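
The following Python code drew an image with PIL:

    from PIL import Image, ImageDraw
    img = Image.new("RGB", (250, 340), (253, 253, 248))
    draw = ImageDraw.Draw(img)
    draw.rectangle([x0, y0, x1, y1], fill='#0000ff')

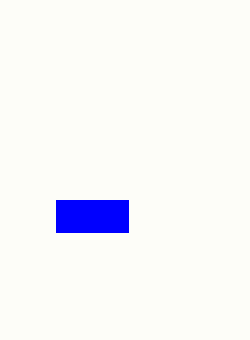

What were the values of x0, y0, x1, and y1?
x0 = 56, y0 = 200, x1 = 128, y1 = 232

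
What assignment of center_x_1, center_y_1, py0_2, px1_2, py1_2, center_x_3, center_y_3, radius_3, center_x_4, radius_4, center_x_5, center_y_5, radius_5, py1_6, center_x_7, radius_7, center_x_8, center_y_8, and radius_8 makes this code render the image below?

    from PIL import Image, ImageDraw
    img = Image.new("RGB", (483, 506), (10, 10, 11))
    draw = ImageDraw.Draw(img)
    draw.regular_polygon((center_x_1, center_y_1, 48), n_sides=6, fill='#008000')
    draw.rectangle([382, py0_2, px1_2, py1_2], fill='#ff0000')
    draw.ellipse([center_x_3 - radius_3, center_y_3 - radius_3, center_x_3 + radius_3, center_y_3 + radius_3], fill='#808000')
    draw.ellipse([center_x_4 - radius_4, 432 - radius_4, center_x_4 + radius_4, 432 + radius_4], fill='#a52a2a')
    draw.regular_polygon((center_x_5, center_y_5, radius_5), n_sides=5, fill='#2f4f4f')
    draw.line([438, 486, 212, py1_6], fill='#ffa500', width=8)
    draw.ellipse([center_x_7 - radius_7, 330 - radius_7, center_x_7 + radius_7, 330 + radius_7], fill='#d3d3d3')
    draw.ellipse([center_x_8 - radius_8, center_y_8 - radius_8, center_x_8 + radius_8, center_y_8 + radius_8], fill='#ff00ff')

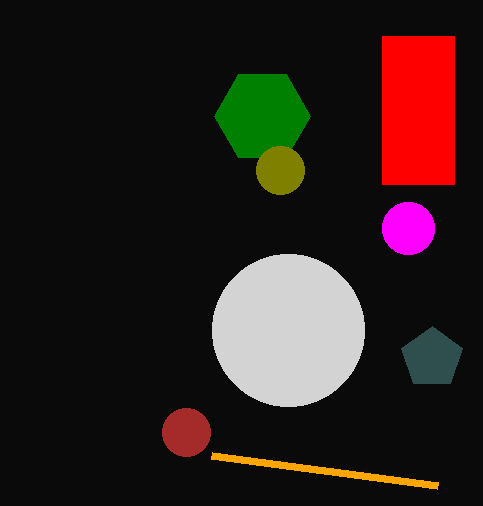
center_x_1 = 262, center_y_1 = 116, py0_2 = 36, px1_2 = 454, py1_2 = 184, center_x_3 = 280, center_y_3 = 170, radius_3 = 24, center_x_4 = 186, radius_4 = 24, center_x_5 = 432, center_y_5 = 358, radius_5 = 32, py1_6 = 456, center_x_7 = 288, radius_7 = 76, center_x_8 = 408, center_y_8 = 228, radius_8 = 26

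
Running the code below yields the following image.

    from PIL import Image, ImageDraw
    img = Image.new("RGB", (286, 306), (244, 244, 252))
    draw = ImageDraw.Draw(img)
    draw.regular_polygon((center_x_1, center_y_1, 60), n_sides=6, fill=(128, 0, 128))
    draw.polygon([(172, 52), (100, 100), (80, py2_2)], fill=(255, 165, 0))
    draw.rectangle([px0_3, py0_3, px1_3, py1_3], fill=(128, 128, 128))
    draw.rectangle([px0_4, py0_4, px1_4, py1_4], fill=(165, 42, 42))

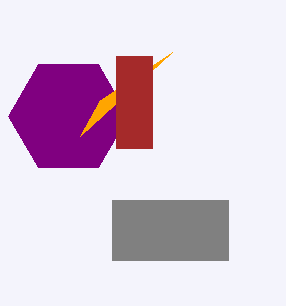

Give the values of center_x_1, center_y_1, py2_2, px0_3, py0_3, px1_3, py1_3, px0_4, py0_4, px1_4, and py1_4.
center_x_1 = 68; center_y_1 = 116; py2_2 = 136; px0_3 = 112; py0_3 = 200; px1_3 = 228; py1_3 = 260; px0_4 = 116; py0_4 = 56; px1_4 = 152; py1_4 = 148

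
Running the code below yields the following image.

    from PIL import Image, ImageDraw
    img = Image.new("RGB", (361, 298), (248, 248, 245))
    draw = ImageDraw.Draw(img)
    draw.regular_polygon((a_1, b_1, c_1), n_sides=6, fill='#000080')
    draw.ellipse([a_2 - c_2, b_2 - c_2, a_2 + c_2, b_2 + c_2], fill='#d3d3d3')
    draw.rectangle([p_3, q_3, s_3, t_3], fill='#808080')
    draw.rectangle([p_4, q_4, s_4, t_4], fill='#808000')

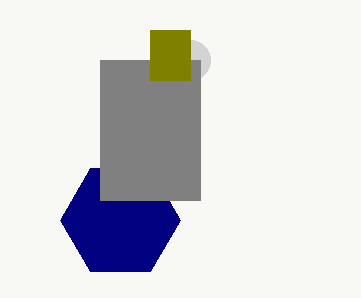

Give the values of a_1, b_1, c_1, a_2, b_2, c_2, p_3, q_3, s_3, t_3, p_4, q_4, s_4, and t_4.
a_1 = 120; b_1 = 220; c_1 = 60; a_2 = 190; b_2 = 60; c_2 = 20; p_3 = 100; q_3 = 60; s_3 = 200; t_3 = 200; p_4 = 150; q_4 = 30; s_4 = 190; t_4 = 80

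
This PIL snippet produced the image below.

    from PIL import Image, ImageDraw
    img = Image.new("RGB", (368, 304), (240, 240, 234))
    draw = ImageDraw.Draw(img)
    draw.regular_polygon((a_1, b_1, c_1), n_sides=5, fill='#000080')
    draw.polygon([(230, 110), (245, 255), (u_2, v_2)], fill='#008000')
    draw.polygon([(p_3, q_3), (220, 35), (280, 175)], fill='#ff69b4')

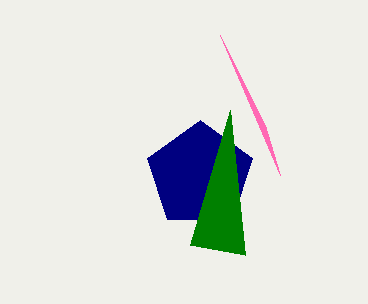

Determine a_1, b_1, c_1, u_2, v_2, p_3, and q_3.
a_1 = 200
b_1 = 175
c_1 = 55
u_2 = 190
v_2 = 245
p_3 = 265
q_3 = 125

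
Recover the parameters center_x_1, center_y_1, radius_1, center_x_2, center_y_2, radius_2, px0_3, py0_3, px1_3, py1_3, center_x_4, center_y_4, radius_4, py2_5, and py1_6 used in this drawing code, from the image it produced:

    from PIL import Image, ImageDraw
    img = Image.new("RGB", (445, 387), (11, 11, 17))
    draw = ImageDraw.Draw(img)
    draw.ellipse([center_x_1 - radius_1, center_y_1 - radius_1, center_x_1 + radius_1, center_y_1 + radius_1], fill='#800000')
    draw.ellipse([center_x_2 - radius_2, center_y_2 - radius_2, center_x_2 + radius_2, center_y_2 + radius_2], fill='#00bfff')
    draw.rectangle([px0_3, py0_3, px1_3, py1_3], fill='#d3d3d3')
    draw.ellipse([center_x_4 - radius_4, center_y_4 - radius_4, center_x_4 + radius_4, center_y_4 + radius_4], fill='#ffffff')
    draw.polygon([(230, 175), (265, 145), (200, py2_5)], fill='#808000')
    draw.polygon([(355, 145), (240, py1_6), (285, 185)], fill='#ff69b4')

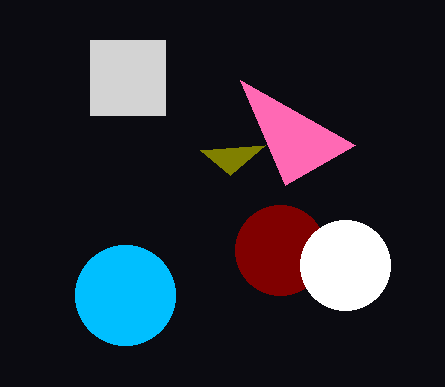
center_x_1 = 280; center_y_1 = 250; radius_1 = 45; center_x_2 = 125; center_y_2 = 295; radius_2 = 50; px0_3 = 90; py0_3 = 40; px1_3 = 165; py1_3 = 115; center_x_4 = 345; center_y_4 = 265; radius_4 = 45; py2_5 = 150; py1_6 = 80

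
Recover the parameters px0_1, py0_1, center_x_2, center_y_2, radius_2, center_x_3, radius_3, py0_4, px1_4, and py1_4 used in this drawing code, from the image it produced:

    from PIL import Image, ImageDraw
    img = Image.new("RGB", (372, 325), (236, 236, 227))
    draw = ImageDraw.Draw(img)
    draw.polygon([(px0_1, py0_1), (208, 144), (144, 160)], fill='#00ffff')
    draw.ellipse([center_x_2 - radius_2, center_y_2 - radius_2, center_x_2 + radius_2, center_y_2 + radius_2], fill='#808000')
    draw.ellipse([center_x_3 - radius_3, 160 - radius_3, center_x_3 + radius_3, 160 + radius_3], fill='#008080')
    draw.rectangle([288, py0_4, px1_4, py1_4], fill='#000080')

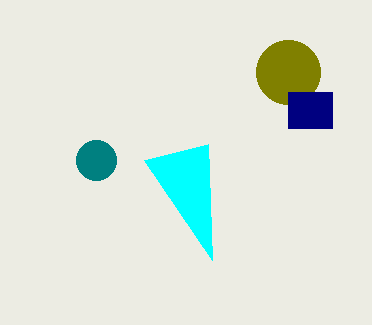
px0_1 = 212, py0_1 = 260, center_x_2 = 288, center_y_2 = 72, radius_2 = 32, center_x_3 = 96, radius_3 = 20, py0_4 = 92, px1_4 = 332, py1_4 = 128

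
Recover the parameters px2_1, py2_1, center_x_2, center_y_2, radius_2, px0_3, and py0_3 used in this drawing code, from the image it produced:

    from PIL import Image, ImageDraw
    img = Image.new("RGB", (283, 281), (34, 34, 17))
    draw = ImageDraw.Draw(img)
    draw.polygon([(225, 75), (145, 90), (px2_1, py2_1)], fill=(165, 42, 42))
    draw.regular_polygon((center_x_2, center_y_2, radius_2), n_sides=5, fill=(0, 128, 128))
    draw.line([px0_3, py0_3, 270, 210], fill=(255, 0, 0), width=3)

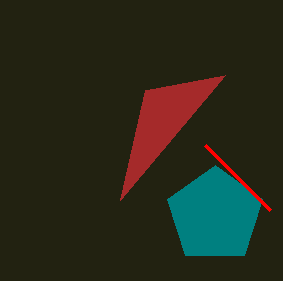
px2_1 = 120
py2_1 = 200
center_x_2 = 215
center_y_2 = 215
radius_2 = 50
px0_3 = 205
py0_3 = 145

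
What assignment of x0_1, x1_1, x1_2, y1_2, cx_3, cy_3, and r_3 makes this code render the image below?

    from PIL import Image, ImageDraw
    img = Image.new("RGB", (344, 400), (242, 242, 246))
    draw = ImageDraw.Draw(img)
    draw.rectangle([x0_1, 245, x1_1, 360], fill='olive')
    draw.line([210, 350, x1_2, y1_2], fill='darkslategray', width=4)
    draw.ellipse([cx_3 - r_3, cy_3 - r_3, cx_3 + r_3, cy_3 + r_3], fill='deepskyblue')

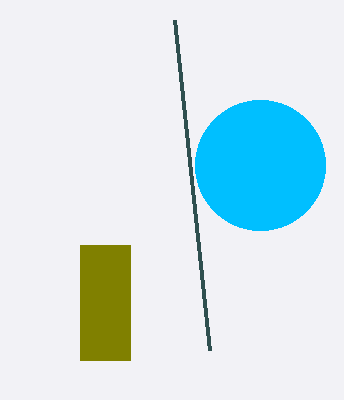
x0_1 = 80
x1_1 = 130
x1_2 = 175
y1_2 = 20
cx_3 = 260
cy_3 = 165
r_3 = 65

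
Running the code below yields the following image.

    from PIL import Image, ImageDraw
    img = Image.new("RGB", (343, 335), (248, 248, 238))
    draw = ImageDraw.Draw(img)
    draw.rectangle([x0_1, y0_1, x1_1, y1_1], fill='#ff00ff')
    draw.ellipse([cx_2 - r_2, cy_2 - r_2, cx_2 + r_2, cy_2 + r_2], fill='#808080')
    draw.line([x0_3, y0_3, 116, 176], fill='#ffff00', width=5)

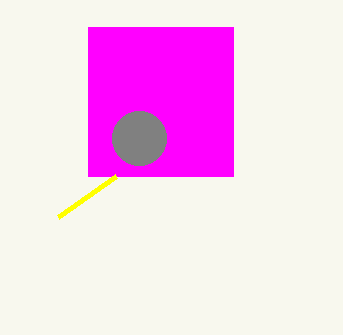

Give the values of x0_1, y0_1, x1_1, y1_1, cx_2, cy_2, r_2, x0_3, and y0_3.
x0_1 = 88
y0_1 = 27
x1_1 = 233
y1_1 = 176
cx_2 = 139
cy_2 = 138
r_2 = 27
x0_3 = 58
y0_3 = 217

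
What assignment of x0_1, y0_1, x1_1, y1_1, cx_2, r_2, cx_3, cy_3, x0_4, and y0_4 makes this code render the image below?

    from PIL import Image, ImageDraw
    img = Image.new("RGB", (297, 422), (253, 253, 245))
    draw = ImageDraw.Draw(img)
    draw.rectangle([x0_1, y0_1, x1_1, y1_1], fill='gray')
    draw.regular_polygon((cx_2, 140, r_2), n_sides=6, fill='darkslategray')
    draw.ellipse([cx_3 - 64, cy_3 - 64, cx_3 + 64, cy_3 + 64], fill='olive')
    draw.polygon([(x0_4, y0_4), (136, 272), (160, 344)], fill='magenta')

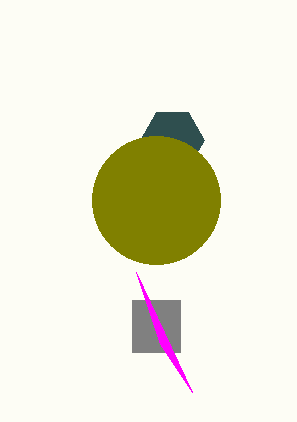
x0_1 = 132
y0_1 = 300
x1_1 = 180
y1_1 = 352
cx_2 = 172
r_2 = 32
cx_3 = 156
cy_3 = 200
x0_4 = 192
y0_4 = 392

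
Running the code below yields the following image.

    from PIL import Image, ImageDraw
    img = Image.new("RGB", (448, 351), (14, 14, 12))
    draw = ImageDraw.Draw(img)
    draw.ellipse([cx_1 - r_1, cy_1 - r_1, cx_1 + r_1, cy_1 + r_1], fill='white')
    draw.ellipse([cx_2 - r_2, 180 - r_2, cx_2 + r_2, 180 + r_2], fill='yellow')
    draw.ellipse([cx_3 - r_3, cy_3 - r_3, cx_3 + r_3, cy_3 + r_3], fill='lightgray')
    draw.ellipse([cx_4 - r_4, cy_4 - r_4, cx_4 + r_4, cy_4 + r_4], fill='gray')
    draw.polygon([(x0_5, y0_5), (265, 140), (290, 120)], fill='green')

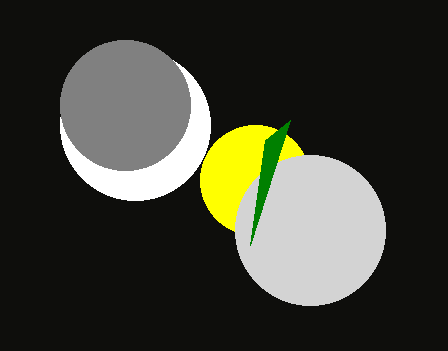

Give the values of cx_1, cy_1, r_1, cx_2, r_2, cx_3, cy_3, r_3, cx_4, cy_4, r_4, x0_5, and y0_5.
cx_1 = 135
cy_1 = 125
r_1 = 75
cx_2 = 255
r_2 = 55
cx_3 = 310
cy_3 = 230
r_3 = 75
cx_4 = 125
cy_4 = 105
r_4 = 65
x0_5 = 250
y0_5 = 245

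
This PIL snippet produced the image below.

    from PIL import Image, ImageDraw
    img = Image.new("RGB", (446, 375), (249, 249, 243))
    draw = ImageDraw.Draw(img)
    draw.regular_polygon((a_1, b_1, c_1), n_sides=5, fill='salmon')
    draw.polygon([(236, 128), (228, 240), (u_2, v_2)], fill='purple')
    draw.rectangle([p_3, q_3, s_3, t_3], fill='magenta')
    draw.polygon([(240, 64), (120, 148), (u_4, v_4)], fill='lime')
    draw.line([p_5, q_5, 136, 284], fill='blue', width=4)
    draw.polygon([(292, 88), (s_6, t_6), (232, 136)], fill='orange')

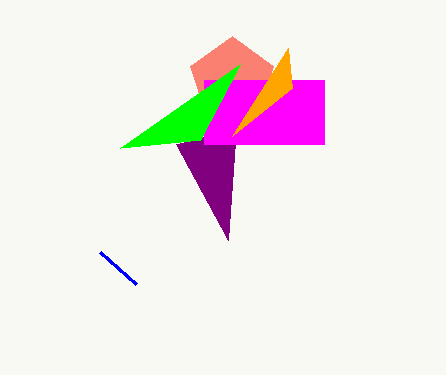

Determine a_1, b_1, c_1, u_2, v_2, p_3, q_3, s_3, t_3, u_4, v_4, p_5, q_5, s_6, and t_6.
a_1 = 232, b_1 = 80, c_1 = 44, u_2 = 176, v_2 = 144, p_3 = 204, q_3 = 80, s_3 = 324, t_3 = 144, u_4 = 200, v_4 = 140, p_5 = 100, q_5 = 252, s_6 = 288, t_6 = 48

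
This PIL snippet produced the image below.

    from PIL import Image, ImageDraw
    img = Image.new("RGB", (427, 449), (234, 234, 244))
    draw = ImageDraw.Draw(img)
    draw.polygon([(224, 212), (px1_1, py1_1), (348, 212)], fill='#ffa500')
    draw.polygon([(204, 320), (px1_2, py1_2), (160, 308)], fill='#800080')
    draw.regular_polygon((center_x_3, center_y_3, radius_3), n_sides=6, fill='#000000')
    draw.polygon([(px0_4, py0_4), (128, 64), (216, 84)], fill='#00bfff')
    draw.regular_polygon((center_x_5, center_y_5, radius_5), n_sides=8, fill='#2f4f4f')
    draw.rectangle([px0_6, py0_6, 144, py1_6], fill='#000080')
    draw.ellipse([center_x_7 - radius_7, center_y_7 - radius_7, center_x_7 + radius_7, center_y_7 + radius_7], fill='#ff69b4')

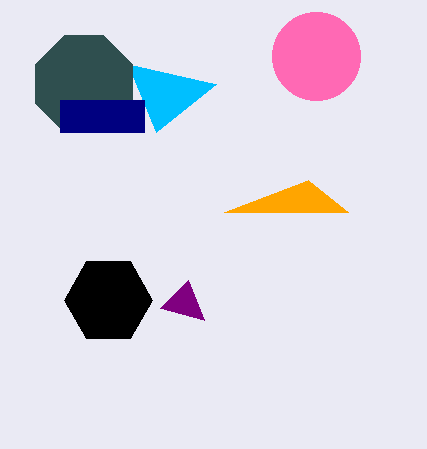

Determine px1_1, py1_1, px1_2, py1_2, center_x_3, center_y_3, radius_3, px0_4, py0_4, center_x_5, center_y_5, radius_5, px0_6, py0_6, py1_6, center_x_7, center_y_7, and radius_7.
px1_1 = 308; py1_1 = 180; px1_2 = 188; py1_2 = 280; center_x_3 = 108; center_y_3 = 300; radius_3 = 44; px0_4 = 156; py0_4 = 132; center_x_5 = 84; center_y_5 = 84; radius_5 = 52; px0_6 = 60; py0_6 = 100; py1_6 = 132; center_x_7 = 316; center_y_7 = 56; radius_7 = 44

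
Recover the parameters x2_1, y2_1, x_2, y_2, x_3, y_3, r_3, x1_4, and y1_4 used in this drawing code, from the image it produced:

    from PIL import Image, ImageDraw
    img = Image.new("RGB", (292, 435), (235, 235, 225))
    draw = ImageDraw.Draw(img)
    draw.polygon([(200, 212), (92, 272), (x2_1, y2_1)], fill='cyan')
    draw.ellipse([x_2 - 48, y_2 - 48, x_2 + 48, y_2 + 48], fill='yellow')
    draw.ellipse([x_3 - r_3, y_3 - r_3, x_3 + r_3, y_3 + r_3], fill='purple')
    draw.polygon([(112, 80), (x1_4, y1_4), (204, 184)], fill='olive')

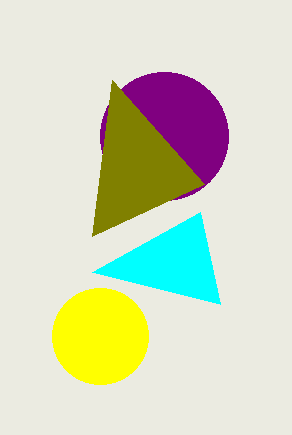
x2_1 = 220
y2_1 = 304
x_2 = 100
y_2 = 336
x_3 = 164
y_3 = 136
r_3 = 64
x1_4 = 92
y1_4 = 236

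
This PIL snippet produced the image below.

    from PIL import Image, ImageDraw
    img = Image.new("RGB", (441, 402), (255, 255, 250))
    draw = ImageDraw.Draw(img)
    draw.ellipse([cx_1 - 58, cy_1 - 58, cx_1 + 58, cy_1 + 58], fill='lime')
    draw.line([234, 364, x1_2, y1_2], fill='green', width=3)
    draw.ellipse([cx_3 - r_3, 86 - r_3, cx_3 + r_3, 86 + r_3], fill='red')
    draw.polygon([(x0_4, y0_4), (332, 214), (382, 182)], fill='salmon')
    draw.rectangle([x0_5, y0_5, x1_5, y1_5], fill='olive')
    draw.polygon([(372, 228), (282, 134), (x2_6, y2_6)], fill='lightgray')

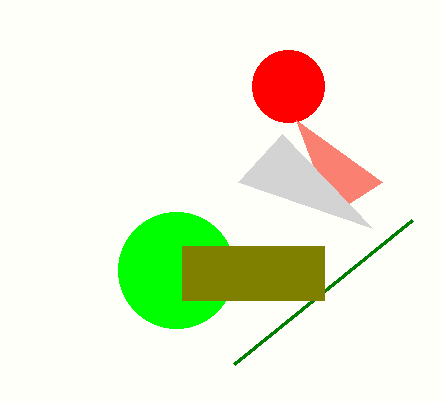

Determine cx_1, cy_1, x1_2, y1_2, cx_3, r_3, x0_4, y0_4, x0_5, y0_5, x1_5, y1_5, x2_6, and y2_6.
cx_1 = 176; cy_1 = 270; x1_2 = 412; y1_2 = 220; cx_3 = 288; r_3 = 36; x0_4 = 296; y0_4 = 120; x0_5 = 182; y0_5 = 246; x1_5 = 324; y1_5 = 300; x2_6 = 238; y2_6 = 182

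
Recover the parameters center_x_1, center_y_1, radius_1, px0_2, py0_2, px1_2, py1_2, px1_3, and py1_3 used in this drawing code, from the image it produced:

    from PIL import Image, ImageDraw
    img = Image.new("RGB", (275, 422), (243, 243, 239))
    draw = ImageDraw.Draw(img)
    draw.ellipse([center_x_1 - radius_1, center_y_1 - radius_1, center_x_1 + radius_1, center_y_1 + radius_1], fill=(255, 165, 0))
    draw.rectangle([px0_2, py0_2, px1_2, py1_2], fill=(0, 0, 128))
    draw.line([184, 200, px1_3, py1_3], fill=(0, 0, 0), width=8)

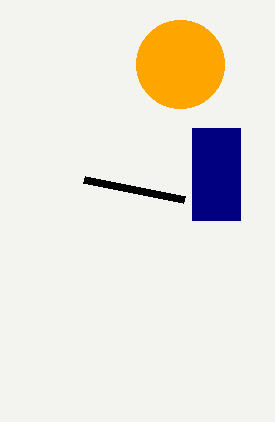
center_x_1 = 180; center_y_1 = 64; radius_1 = 44; px0_2 = 192; py0_2 = 128; px1_2 = 240; py1_2 = 220; px1_3 = 84; py1_3 = 180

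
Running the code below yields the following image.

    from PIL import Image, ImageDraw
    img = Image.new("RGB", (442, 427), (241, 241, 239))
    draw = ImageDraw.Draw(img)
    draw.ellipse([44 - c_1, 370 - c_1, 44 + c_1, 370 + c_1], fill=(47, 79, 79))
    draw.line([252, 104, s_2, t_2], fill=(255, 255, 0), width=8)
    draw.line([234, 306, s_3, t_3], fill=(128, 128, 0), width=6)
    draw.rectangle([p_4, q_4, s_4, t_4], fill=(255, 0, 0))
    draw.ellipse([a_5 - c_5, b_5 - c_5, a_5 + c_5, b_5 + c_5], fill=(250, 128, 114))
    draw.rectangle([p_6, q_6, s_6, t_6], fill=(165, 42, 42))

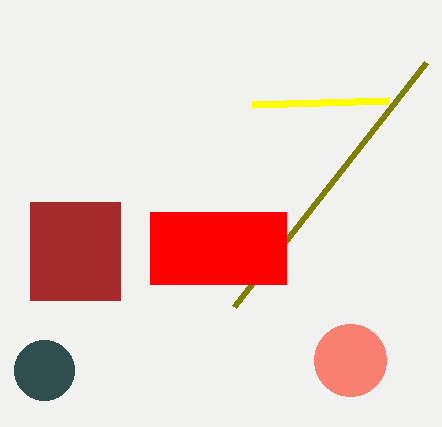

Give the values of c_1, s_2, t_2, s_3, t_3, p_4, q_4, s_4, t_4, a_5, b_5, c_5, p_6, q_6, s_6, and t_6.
c_1 = 30; s_2 = 388; t_2 = 100; s_3 = 426; t_3 = 62; p_4 = 150; q_4 = 212; s_4 = 286; t_4 = 284; a_5 = 350; b_5 = 360; c_5 = 36; p_6 = 30; q_6 = 202; s_6 = 120; t_6 = 300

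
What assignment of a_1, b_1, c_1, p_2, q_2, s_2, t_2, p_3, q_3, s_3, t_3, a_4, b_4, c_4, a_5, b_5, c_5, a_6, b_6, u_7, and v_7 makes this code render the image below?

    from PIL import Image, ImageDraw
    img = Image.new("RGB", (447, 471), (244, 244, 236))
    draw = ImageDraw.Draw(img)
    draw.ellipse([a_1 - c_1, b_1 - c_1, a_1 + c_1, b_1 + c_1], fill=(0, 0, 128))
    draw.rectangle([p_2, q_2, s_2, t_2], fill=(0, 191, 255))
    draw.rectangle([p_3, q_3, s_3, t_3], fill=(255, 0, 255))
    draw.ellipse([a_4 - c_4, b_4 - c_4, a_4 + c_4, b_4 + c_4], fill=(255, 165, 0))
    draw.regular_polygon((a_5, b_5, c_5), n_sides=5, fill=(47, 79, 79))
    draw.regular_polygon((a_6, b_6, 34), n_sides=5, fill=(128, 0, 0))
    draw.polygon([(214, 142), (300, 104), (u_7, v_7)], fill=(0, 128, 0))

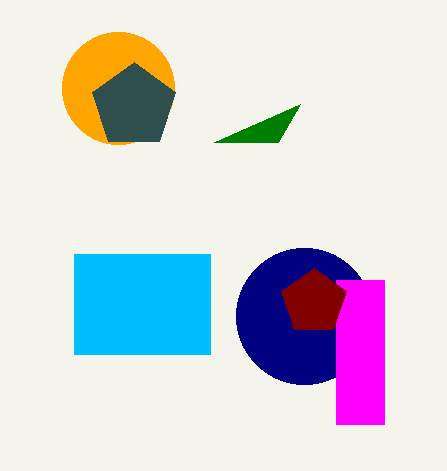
a_1 = 304
b_1 = 316
c_1 = 68
p_2 = 74
q_2 = 254
s_2 = 210
t_2 = 354
p_3 = 336
q_3 = 280
s_3 = 384
t_3 = 424
a_4 = 118
b_4 = 88
c_4 = 56
a_5 = 134
b_5 = 106
c_5 = 44
a_6 = 314
b_6 = 302
u_7 = 278
v_7 = 142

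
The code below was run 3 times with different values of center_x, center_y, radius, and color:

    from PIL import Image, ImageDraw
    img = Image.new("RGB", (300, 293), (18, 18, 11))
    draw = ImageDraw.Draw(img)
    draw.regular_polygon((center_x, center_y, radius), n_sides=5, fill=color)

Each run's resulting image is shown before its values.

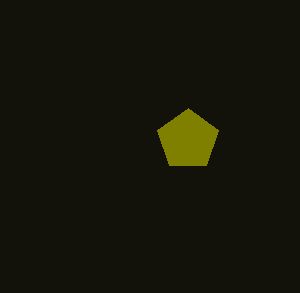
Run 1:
center_x = 188, center_y = 140, radius = 32, color = 'olive'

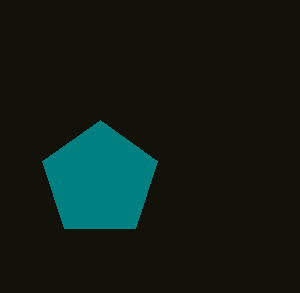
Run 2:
center_x = 100
center_y = 180
radius = 60
color = 'teal'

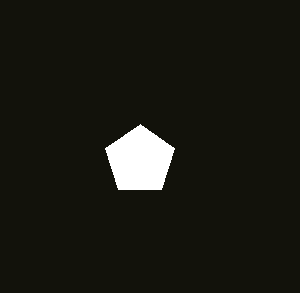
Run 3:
center_x = 140, center_y = 160, radius = 36, color = 'white'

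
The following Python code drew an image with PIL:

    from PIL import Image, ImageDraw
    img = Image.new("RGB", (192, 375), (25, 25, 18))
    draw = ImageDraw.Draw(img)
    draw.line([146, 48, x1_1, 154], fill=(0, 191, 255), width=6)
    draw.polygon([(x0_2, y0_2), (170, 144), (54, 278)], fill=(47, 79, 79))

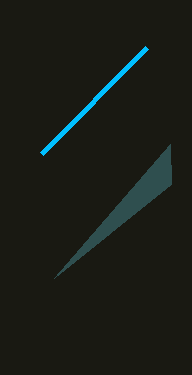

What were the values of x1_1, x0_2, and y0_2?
x1_1 = 41, x0_2 = 171, y0_2 = 184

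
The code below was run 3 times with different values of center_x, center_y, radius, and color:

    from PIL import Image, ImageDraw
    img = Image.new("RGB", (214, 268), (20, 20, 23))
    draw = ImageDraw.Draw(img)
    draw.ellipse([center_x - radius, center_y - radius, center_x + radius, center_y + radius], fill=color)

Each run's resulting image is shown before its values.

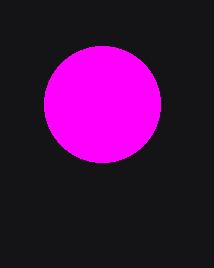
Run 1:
center_x = 102
center_y = 104
radius = 58
color = 'magenta'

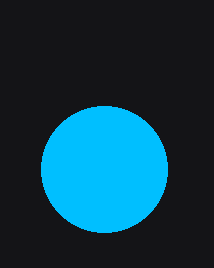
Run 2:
center_x = 104; center_y = 169; radius = 63; color = 'deepskyblue'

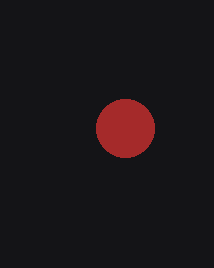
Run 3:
center_x = 125, center_y = 128, radius = 29, color = 'brown'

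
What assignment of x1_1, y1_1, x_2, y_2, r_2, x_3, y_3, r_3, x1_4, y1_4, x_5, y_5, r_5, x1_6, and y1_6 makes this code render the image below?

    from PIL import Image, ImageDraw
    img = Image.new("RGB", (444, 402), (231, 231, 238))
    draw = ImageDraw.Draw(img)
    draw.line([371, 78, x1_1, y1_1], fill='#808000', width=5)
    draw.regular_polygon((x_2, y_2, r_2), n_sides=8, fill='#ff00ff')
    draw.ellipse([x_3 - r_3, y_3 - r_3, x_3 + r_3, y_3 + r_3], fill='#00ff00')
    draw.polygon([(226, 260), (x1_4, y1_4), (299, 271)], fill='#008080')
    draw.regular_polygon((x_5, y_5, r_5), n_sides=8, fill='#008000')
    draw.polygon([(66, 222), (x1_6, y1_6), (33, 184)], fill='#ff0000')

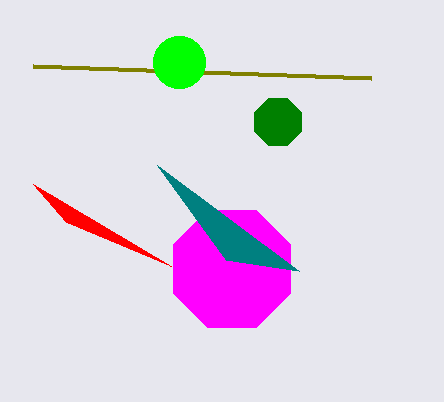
x1_1 = 33
y1_1 = 66
x_2 = 232
y_2 = 269
r_2 = 63
x_3 = 179
y_3 = 62
r_3 = 26
x1_4 = 157
y1_4 = 165
x_5 = 278
y_5 = 122
r_5 = 25
x1_6 = 171
y1_6 = 266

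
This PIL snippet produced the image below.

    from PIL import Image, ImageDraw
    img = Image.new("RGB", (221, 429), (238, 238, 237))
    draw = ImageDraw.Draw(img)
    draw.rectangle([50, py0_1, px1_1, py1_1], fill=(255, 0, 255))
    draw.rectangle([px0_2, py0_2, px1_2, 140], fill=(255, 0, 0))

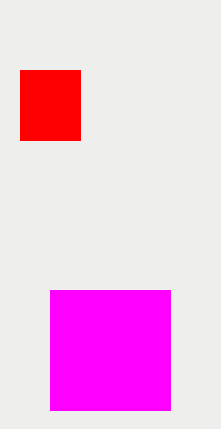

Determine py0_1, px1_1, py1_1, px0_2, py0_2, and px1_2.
py0_1 = 290; px1_1 = 170; py1_1 = 410; px0_2 = 20; py0_2 = 70; px1_2 = 80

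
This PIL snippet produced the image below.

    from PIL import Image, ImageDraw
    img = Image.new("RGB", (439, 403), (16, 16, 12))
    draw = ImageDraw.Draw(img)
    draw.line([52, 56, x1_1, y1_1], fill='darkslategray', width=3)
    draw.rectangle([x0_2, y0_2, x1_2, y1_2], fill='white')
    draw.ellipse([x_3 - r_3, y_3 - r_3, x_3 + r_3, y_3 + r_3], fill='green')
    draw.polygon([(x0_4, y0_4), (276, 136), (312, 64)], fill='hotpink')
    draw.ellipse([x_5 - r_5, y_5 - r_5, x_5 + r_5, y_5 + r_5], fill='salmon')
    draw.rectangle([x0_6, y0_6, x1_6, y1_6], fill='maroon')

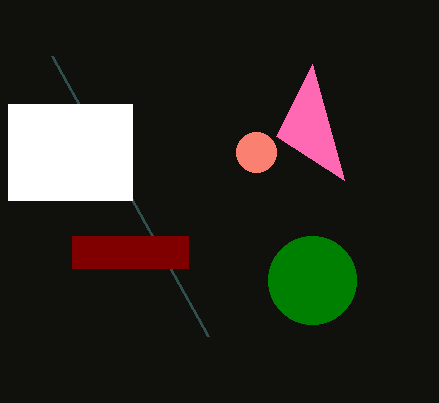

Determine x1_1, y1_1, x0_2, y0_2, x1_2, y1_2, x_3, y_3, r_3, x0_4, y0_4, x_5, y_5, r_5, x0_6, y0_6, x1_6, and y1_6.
x1_1 = 208; y1_1 = 336; x0_2 = 8; y0_2 = 104; x1_2 = 132; y1_2 = 200; x_3 = 312; y_3 = 280; r_3 = 44; x0_4 = 344; y0_4 = 180; x_5 = 256; y_5 = 152; r_5 = 20; x0_6 = 72; y0_6 = 236; x1_6 = 188; y1_6 = 268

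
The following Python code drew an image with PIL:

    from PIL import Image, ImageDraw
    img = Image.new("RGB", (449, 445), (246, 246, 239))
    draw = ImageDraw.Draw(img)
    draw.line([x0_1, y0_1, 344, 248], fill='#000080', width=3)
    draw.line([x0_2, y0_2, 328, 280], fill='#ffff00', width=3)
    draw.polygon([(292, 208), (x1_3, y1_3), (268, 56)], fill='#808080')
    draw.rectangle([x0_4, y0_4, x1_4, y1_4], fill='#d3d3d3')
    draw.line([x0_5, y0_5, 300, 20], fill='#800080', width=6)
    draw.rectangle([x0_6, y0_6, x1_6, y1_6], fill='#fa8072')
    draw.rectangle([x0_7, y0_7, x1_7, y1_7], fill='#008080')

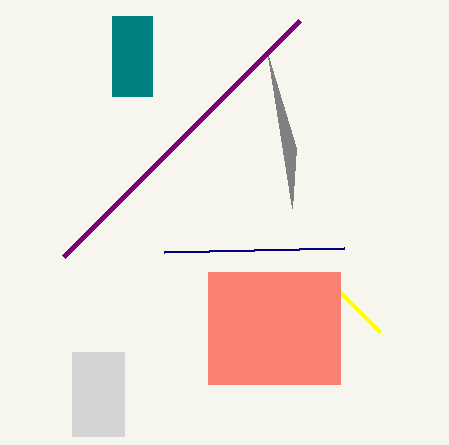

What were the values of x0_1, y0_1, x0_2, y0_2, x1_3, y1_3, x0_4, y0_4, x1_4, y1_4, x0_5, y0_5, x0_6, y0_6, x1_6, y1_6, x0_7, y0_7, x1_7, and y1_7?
x0_1 = 164, y0_1 = 252, x0_2 = 380, y0_2 = 332, x1_3 = 296, y1_3 = 148, x0_4 = 72, y0_4 = 352, x1_4 = 124, y1_4 = 436, x0_5 = 64, y0_5 = 256, x0_6 = 208, y0_6 = 272, x1_6 = 340, y1_6 = 384, x0_7 = 112, y0_7 = 16, x1_7 = 152, y1_7 = 96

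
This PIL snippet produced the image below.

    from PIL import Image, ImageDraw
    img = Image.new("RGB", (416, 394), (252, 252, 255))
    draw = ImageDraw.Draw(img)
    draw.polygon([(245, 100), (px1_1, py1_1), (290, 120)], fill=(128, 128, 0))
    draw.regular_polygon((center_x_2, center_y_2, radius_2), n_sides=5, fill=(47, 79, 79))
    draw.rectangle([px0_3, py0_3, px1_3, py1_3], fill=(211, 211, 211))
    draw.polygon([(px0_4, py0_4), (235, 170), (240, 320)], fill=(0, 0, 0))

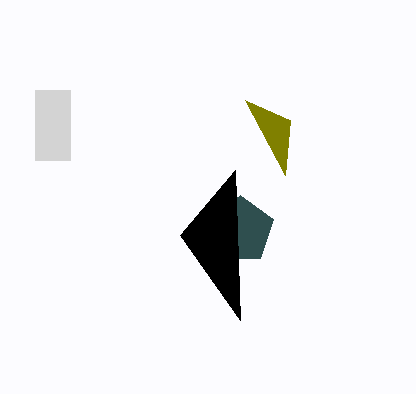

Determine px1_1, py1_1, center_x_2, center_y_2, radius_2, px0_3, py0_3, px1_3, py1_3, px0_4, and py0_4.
px1_1 = 285
py1_1 = 175
center_x_2 = 240
center_y_2 = 230
radius_2 = 35
px0_3 = 35
py0_3 = 90
px1_3 = 70
py1_3 = 160
px0_4 = 180
py0_4 = 235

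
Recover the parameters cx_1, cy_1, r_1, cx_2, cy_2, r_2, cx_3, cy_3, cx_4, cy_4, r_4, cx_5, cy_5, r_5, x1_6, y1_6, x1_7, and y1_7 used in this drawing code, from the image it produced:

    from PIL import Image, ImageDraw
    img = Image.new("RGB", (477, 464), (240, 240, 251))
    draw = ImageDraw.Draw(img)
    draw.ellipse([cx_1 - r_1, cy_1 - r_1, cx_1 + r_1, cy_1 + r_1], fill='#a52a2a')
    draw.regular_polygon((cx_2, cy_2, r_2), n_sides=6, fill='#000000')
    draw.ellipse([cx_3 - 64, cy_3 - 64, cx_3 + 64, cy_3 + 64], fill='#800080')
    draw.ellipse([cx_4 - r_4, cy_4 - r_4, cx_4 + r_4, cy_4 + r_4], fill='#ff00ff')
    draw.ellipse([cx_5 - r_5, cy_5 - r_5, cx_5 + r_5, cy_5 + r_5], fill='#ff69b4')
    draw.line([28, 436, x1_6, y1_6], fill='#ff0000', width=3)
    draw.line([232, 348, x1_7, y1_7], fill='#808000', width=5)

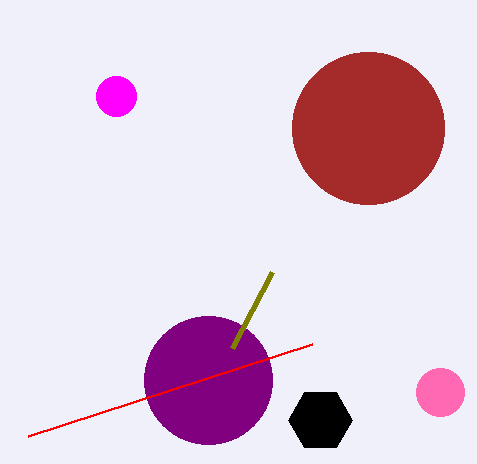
cx_1 = 368, cy_1 = 128, r_1 = 76, cx_2 = 320, cy_2 = 420, r_2 = 32, cx_3 = 208, cy_3 = 380, cx_4 = 116, cy_4 = 96, r_4 = 20, cx_5 = 440, cy_5 = 392, r_5 = 24, x1_6 = 312, y1_6 = 344, x1_7 = 272, y1_7 = 272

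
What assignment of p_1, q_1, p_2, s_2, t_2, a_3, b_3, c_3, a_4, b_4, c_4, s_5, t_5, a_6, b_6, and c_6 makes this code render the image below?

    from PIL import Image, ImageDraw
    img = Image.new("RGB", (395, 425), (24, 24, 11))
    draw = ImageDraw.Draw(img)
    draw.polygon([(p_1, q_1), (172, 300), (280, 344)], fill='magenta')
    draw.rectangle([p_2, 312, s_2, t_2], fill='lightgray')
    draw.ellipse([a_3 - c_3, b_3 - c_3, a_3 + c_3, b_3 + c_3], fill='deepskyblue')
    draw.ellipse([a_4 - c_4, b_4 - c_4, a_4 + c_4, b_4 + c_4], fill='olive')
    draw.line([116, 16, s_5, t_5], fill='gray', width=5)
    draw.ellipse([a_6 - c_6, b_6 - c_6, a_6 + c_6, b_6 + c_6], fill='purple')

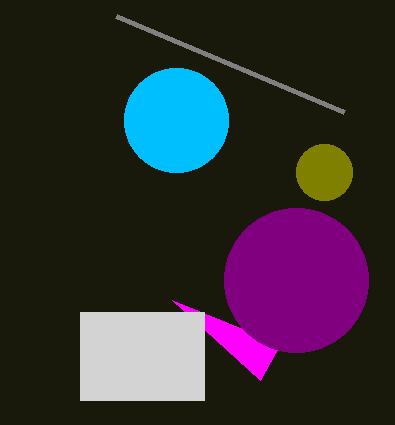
p_1 = 260, q_1 = 380, p_2 = 80, s_2 = 204, t_2 = 400, a_3 = 176, b_3 = 120, c_3 = 52, a_4 = 324, b_4 = 172, c_4 = 28, s_5 = 344, t_5 = 112, a_6 = 296, b_6 = 280, c_6 = 72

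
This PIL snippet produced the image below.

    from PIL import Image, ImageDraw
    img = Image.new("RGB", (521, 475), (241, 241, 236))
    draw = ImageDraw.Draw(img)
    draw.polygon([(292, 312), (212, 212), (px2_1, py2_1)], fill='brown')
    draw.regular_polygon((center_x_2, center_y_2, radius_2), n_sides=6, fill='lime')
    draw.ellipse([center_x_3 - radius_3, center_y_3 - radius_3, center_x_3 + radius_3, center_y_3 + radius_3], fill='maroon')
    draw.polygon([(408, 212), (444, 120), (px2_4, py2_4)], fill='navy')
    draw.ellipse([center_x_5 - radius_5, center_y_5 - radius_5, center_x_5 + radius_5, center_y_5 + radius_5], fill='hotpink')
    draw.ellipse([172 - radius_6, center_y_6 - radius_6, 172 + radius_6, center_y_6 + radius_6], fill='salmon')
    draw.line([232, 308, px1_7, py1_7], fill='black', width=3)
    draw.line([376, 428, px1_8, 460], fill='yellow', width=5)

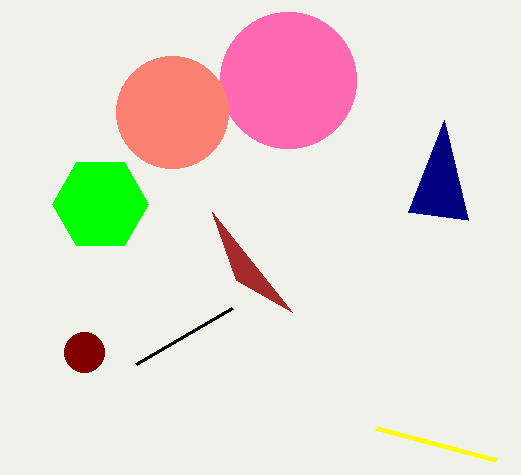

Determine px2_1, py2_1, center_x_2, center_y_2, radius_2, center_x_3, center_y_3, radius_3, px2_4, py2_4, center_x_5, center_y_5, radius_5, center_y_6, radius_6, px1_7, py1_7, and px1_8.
px2_1 = 236
py2_1 = 280
center_x_2 = 100
center_y_2 = 204
radius_2 = 48
center_x_3 = 84
center_y_3 = 352
radius_3 = 20
px2_4 = 468
py2_4 = 220
center_x_5 = 288
center_y_5 = 80
radius_5 = 68
center_y_6 = 112
radius_6 = 56
px1_7 = 136
py1_7 = 364
px1_8 = 496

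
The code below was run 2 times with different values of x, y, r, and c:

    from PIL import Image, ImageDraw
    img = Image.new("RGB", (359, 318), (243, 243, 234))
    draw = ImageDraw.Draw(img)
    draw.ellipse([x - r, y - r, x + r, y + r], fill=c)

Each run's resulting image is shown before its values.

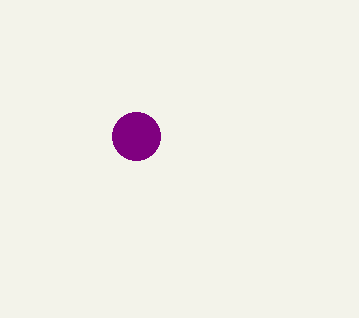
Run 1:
x = 136
y = 136
r = 24
c = 'purple'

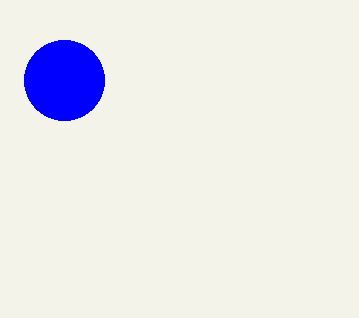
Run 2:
x = 64; y = 80; r = 40; c = 'blue'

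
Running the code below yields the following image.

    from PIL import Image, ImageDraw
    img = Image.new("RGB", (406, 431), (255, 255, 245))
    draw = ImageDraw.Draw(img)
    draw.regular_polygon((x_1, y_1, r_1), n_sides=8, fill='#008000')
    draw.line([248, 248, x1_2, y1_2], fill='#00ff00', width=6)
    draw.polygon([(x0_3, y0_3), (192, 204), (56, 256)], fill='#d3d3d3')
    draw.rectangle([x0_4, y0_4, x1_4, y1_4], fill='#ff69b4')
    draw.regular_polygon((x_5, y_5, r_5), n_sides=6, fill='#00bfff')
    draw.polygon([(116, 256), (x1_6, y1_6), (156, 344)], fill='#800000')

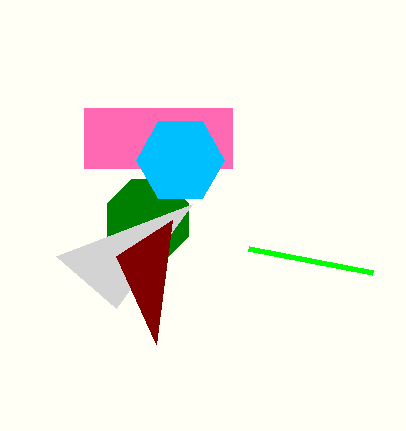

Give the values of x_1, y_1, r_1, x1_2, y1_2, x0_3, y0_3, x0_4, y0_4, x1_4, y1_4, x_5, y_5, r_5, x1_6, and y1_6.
x_1 = 148
y_1 = 220
r_1 = 44
x1_2 = 372
y1_2 = 272
x0_3 = 116
y0_3 = 308
x0_4 = 84
y0_4 = 108
x1_4 = 232
y1_4 = 168
x_5 = 180
y_5 = 160
r_5 = 44
x1_6 = 172
y1_6 = 220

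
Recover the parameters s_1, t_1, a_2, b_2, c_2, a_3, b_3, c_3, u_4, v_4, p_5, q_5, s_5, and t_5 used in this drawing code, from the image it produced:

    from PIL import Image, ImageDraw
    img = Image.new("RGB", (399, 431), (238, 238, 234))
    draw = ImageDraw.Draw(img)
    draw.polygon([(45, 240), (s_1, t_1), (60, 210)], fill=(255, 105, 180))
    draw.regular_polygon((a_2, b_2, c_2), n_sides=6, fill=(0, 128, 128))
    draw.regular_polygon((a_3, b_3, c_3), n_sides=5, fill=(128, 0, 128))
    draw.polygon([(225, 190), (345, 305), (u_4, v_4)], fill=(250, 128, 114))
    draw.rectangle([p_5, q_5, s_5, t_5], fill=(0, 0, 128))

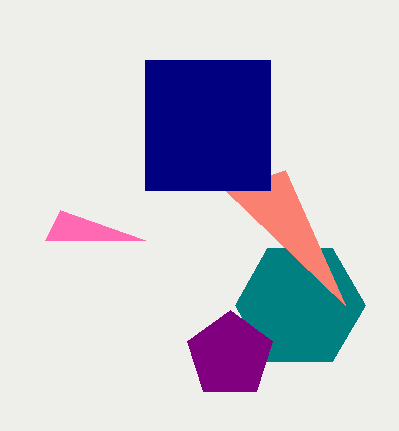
s_1 = 145
t_1 = 240
a_2 = 300
b_2 = 305
c_2 = 65
a_3 = 230
b_3 = 355
c_3 = 45
u_4 = 285
v_4 = 170
p_5 = 145
q_5 = 60
s_5 = 270
t_5 = 190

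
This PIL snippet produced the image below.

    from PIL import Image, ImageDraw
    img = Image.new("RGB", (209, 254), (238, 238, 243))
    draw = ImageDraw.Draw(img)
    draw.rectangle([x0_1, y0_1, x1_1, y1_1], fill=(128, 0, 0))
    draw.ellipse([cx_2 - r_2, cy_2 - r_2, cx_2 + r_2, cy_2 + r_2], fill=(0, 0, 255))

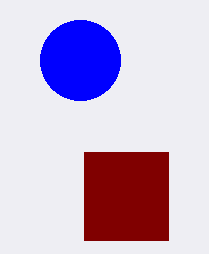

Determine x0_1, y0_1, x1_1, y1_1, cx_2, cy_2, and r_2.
x0_1 = 84
y0_1 = 152
x1_1 = 168
y1_1 = 240
cx_2 = 80
cy_2 = 60
r_2 = 40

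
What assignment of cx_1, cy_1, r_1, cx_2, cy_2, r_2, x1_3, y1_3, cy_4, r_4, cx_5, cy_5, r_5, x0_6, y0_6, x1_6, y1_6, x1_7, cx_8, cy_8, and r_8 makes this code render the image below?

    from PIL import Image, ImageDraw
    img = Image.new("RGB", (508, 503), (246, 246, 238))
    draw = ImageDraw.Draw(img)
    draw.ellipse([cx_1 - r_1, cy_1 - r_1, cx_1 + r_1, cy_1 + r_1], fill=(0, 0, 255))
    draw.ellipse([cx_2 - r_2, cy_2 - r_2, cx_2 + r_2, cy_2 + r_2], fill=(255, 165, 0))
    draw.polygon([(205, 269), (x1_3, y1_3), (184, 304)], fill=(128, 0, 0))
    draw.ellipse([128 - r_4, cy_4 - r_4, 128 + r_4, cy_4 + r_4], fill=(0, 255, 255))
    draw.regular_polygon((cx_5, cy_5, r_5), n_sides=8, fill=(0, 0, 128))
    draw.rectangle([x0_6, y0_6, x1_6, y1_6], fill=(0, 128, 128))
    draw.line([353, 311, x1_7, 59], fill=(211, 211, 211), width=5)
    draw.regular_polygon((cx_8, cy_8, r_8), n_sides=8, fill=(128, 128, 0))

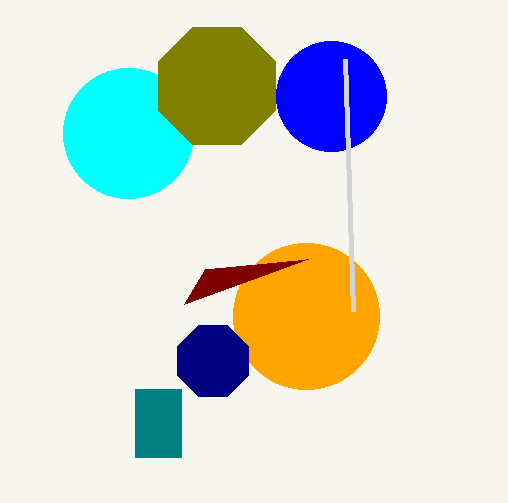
cx_1 = 331; cy_1 = 96; r_1 = 55; cx_2 = 306; cy_2 = 316; r_2 = 73; x1_3 = 308; y1_3 = 259; cy_4 = 133; r_4 = 65; cx_5 = 213; cy_5 = 361; r_5 = 38; x0_6 = 135; y0_6 = 389; x1_6 = 181; y1_6 = 457; x1_7 = 345; cx_8 = 217; cy_8 = 86; r_8 = 63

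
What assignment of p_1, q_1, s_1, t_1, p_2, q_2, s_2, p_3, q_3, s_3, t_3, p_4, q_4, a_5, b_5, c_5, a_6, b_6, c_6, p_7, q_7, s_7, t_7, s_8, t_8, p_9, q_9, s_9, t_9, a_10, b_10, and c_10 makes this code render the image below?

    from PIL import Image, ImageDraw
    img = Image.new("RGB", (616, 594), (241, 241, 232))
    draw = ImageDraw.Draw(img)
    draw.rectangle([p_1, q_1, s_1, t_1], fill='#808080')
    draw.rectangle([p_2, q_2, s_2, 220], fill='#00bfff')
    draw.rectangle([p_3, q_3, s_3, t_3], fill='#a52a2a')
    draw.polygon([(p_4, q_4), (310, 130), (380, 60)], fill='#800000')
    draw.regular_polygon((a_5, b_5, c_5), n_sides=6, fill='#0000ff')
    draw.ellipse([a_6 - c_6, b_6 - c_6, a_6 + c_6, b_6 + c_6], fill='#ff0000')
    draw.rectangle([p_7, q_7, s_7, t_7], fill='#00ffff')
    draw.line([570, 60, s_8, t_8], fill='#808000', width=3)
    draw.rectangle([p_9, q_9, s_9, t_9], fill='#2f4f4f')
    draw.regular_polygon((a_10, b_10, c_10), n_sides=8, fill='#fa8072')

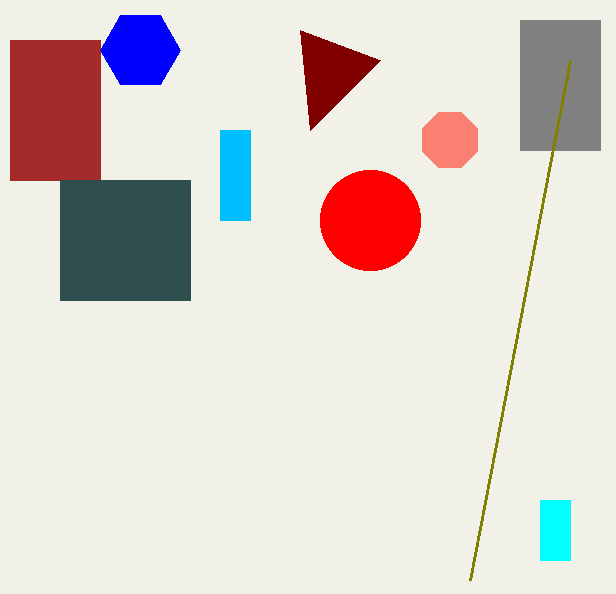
p_1 = 520; q_1 = 20; s_1 = 600; t_1 = 150; p_2 = 220; q_2 = 130; s_2 = 250; p_3 = 10; q_3 = 40; s_3 = 100; t_3 = 180; p_4 = 300; q_4 = 30; a_5 = 140; b_5 = 50; c_5 = 40; a_6 = 370; b_6 = 220; c_6 = 50; p_7 = 540; q_7 = 500; s_7 = 570; t_7 = 560; s_8 = 470; t_8 = 580; p_9 = 60; q_9 = 180; s_9 = 190; t_9 = 300; a_10 = 450; b_10 = 140; c_10 = 30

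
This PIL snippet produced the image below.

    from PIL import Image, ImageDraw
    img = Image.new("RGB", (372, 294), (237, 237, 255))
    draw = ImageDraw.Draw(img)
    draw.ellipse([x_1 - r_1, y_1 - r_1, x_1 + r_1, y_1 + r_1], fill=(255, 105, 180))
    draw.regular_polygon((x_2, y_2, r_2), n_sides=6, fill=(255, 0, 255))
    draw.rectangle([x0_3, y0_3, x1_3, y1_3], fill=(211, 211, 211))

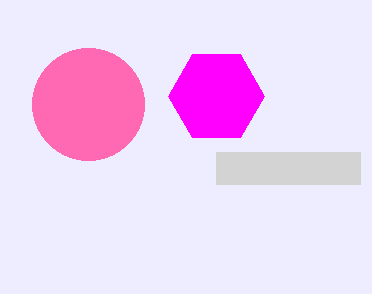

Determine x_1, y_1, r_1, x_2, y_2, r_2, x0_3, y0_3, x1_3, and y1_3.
x_1 = 88, y_1 = 104, r_1 = 56, x_2 = 216, y_2 = 96, r_2 = 48, x0_3 = 216, y0_3 = 152, x1_3 = 360, y1_3 = 184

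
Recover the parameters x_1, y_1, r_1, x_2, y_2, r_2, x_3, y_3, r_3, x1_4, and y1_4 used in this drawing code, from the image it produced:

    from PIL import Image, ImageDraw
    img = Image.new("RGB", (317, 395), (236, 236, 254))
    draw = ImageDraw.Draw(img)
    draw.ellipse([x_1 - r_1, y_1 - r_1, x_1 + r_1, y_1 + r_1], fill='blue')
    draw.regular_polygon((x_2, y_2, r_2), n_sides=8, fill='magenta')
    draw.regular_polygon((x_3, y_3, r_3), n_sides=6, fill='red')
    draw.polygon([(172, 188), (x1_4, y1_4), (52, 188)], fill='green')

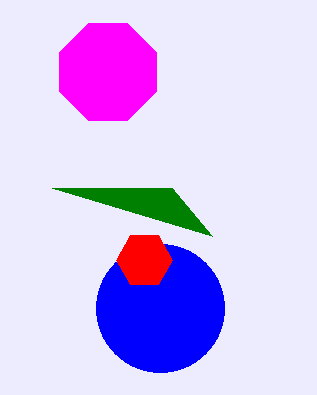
x_1 = 160; y_1 = 308; r_1 = 64; x_2 = 108; y_2 = 72; r_2 = 52; x_3 = 144; y_3 = 260; r_3 = 28; x1_4 = 212; y1_4 = 236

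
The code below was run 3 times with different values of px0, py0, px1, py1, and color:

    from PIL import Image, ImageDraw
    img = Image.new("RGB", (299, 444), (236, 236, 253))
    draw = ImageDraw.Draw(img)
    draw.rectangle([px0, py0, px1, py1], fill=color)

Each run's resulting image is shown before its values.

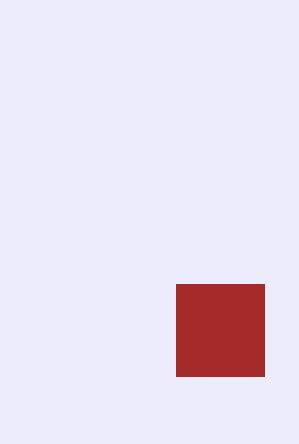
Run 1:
px0 = 176; py0 = 284; px1 = 264; py1 = 376; color = 'brown'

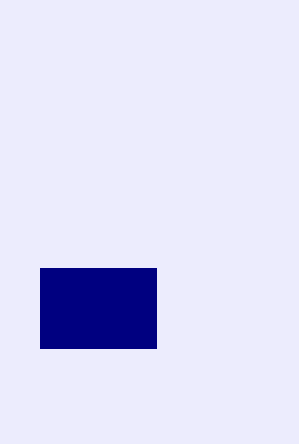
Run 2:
px0 = 40; py0 = 268; px1 = 156; py1 = 348; color = 'navy'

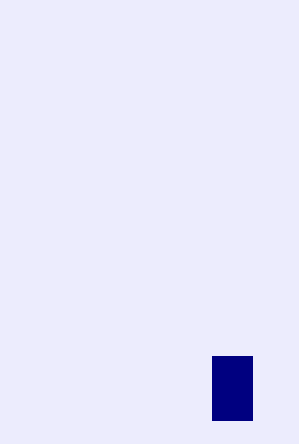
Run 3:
px0 = 212, py0 = 356, px1 = 252, py1 = 420, color = 'navy'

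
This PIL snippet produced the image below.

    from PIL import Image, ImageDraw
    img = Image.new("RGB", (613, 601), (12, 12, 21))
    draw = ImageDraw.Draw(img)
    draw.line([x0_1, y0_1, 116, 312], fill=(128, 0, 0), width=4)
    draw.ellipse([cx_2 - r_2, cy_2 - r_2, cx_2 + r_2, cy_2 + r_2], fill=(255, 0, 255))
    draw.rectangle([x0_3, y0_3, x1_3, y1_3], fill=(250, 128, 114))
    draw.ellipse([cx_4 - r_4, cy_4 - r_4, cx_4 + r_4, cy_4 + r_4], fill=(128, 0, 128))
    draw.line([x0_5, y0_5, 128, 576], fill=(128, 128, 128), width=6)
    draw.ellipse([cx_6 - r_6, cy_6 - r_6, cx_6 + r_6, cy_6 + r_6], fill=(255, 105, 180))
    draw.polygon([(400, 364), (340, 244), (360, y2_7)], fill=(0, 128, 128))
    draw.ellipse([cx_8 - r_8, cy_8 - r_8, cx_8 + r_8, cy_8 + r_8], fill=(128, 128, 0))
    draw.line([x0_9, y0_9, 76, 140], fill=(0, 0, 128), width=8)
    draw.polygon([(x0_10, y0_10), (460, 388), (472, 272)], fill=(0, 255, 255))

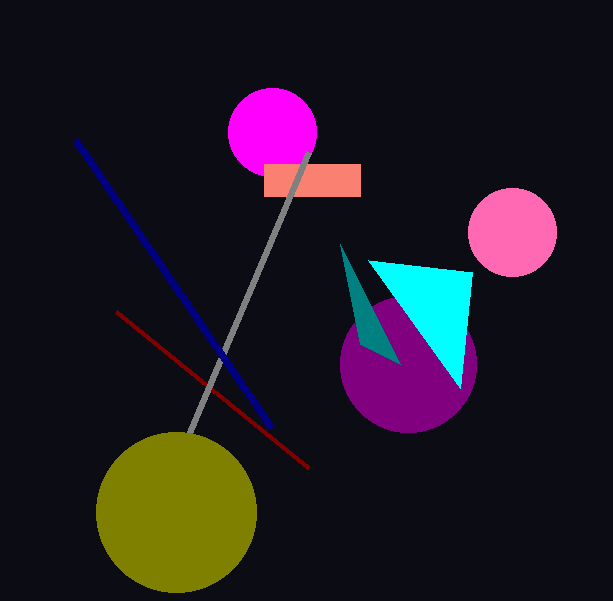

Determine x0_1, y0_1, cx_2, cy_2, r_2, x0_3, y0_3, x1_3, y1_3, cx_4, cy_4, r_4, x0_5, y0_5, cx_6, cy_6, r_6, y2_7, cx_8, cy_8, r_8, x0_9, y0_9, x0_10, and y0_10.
x0_1 = 308; y0_1 = 468; cx_2 = 272; cy_2 = 132; r_2 = 44; x0_3 = 264; y0_3 = 164; x1_3 = 360; y1_3 = 196; cx_4 = 408; cy_4 = 364; r_4 = 68; x0_5 = 308; y0_5 = 152; cx_6 = 512; cy_6 = 232; r_6 = 44; y2_7 = 344; cx_8 = 176; cy_8 = 512; r_8 = 80; x0_9 = 272; y0_9 = 428; x0_10 = 368; y0_10 = 260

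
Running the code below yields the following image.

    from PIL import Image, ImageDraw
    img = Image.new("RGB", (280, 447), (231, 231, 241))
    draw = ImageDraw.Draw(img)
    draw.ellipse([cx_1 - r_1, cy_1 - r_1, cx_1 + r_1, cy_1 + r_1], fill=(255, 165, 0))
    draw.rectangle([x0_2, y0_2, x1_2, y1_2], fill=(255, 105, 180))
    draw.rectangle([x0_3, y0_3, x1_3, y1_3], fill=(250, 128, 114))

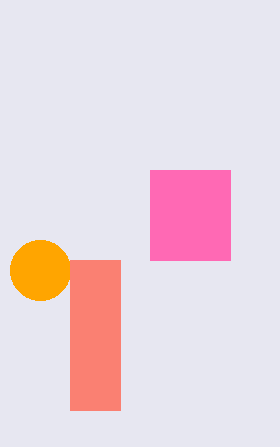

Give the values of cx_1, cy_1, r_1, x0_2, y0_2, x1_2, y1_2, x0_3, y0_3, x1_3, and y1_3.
cx_1 = 40
cy_1 = 270
r_1 = 30
x0_2 = 150
y0_2 = 170
x1_2 = 230
y1_2 = 260
x0_3 = 70
y0_3 = 260
x1_3 = 120
y1_3 = 410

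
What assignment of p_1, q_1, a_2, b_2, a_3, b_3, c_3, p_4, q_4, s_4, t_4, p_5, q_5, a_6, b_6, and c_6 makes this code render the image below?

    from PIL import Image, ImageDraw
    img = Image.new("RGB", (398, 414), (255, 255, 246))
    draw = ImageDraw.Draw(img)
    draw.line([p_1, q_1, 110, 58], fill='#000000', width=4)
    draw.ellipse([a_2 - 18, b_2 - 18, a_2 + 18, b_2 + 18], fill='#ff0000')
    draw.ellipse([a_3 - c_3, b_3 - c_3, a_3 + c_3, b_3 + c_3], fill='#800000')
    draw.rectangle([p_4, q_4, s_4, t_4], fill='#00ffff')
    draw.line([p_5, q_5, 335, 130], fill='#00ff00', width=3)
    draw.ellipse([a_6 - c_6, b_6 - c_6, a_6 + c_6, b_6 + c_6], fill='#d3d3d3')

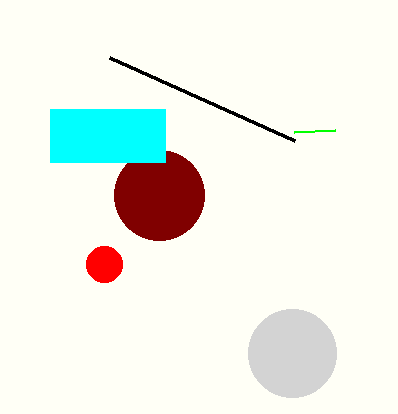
p_1 = 295, q_1 = 141, a_2 = 104, b_2 = 264, a_3 = 159, b_3 = 195, c_3 = 45, p_4 = 50, q_4 = 109, s_4 = 165, t_4 = 162, p_5 = 294, q_5 = 132, a_6 = 292, b_6 = 353, c_6 = 44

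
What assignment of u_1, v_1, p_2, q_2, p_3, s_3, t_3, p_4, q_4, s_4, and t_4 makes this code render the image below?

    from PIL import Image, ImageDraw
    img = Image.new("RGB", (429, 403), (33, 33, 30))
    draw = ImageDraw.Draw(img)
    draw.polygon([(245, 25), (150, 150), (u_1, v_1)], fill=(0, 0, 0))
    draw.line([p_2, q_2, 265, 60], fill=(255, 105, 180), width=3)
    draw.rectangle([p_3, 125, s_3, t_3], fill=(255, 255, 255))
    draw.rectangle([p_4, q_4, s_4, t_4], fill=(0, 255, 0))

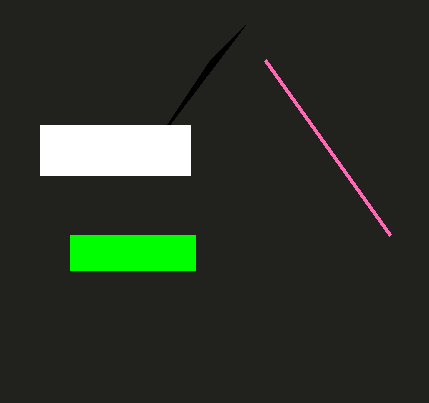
u_1 = 210; v_1 = 60; p_2 = 390; q_2 = 235; p_3 = 40; s_3 = 190; t_3 = 175; p_4 = 70; q_4 = 235; s_4 = 195; t_4 = 270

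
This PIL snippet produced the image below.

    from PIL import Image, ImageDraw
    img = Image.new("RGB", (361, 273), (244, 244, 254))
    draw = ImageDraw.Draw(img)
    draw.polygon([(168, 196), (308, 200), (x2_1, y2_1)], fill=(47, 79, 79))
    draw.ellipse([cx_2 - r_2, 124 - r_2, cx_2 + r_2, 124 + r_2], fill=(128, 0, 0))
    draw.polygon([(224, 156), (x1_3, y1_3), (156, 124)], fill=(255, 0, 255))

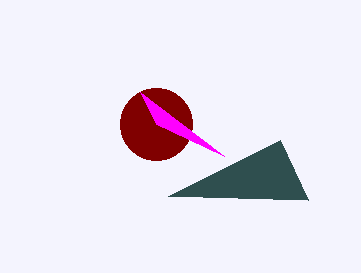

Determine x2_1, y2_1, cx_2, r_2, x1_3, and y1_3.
x2_1 = 280; y2_1 = 140; cx_2 = 156; r_2 = 36; x1_3 = 140; y1_3 = 92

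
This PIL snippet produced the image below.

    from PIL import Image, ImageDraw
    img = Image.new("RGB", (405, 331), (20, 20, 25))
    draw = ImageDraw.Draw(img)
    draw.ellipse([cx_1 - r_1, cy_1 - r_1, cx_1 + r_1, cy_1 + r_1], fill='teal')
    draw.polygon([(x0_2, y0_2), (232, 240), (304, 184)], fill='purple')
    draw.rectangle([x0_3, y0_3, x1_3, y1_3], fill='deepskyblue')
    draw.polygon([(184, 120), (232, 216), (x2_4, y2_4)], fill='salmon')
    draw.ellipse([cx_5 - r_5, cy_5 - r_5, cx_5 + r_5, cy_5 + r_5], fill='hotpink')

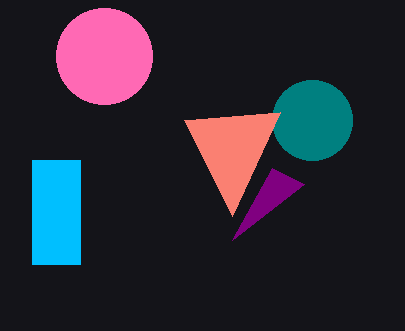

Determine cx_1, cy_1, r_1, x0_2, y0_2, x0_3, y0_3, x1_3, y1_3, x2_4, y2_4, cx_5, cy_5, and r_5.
cx_1 = 312
cy_1 = 120
r_1 = 40
x0_2 = 272
y0_2 = 168
x0_3 = 32
y0_3 = 160
x1_3 = 80
y1_3 = 264
x2_4 = 280
y2_4 = 112
cx_5 = 104
cy_5 = 56
r_5 = 48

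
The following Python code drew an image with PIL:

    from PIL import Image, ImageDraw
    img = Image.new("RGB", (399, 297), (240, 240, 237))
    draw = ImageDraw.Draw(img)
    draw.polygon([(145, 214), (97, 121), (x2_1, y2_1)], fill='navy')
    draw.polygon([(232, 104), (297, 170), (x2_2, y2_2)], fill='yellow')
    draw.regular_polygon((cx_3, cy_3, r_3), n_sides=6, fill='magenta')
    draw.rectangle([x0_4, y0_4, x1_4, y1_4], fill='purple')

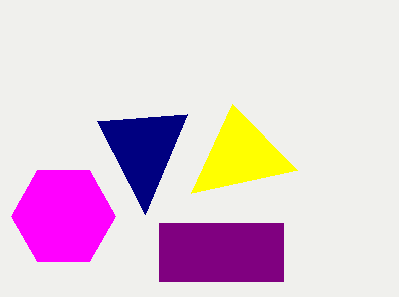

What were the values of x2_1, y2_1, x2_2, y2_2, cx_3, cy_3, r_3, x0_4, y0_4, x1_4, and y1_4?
x2_1 = 187
y2_1 = 114
x2_2 = 191
y2_2 = 193
cx_3 = 63
cy_3 = 216
r_3 = 52
x0_4 = 159
y0_4 = 223
x1_4 = 283
y1_4 = 281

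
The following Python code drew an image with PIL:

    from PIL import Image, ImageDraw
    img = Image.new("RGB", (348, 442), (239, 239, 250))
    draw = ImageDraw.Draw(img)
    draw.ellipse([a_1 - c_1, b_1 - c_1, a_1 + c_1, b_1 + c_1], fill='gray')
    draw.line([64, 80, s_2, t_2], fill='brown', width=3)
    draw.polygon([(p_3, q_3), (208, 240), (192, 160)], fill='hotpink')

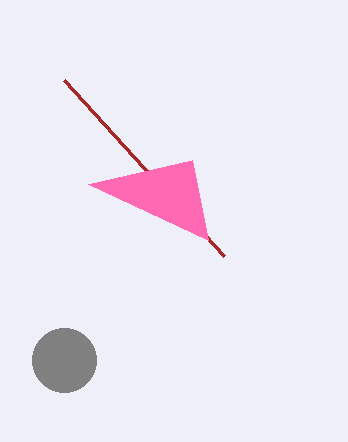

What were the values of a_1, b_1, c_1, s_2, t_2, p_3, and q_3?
a_1 = 64
b_1 = 360
c_1 = 32
s_2 = 224
t_2 = 256
p_3 = 88
q_3 = 184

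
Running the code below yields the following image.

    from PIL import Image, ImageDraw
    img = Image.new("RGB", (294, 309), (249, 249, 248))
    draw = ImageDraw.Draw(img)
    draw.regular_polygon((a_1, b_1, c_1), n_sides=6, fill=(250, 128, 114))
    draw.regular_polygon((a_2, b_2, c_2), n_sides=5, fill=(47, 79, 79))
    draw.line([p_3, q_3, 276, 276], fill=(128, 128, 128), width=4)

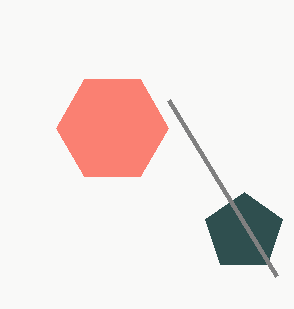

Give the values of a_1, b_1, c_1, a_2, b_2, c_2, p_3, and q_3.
a_1 = 112; b_1 = 128; c_1 = 56; a_2 = 244; b_2 = 232; c_2 = 40; p_3 = 168; q_3 = 100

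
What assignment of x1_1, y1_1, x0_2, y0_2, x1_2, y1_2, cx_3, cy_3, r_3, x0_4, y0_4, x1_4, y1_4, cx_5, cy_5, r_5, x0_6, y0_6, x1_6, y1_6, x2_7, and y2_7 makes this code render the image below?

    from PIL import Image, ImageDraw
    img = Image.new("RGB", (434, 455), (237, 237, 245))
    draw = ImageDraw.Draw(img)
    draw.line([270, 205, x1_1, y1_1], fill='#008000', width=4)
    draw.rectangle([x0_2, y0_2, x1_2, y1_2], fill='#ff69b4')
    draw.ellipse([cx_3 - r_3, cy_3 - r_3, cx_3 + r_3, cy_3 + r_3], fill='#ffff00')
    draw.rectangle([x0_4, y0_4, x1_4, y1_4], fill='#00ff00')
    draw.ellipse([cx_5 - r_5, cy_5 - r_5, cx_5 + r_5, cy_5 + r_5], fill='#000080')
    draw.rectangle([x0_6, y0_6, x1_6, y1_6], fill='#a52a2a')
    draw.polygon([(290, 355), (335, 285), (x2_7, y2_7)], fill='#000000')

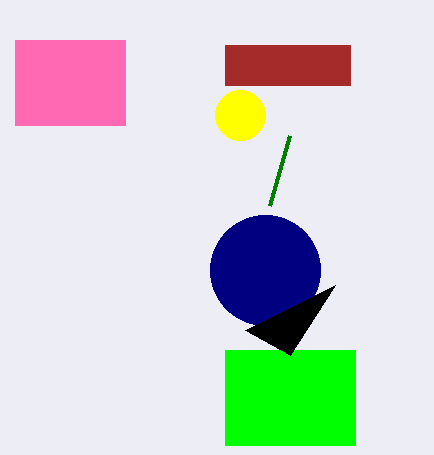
x1_1 = 290
y1_1 = 135
x0_2 = 15
y0_2 = 40
x1_2 = 125
y1_2 = 125
cx_3 = 240
cy_3 = 115
r_3 = 25
x0_4 = 225
y0_4 = 350
x1_4 = 355
y1_4 = 445
cx_5 = 265
cy_5 = 270
r_5 = 55
x0_6 = 225
y0_6 = 45
x1_6 = 350
y1_6 = 85
x2_7 = 245
y2_7 = 330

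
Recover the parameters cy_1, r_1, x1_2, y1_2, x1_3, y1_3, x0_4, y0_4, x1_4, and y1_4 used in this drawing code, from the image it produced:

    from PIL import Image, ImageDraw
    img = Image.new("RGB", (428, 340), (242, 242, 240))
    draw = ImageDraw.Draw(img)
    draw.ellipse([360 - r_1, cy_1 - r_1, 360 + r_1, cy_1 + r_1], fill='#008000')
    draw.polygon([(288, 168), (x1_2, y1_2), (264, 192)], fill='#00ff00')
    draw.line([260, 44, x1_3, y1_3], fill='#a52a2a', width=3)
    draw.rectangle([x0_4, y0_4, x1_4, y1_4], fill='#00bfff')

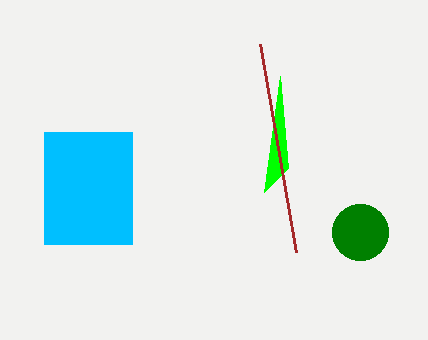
cy_1 = 232, r_1 = 28, x1_2 = 280, y1_2 = 76, x1_3 = 296, y1_3 = 252, x0_4 = 44, y0_4 = 132, x1_4 = 132, y1_4 = 244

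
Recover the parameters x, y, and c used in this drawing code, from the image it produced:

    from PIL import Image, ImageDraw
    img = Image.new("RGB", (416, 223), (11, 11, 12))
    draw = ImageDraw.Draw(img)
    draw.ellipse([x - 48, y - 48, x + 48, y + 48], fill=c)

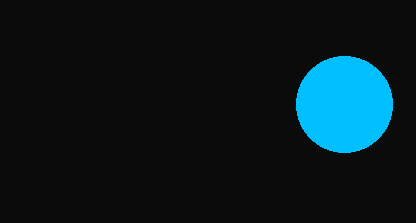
x = 344, y = 104, c = 'deepskyblue'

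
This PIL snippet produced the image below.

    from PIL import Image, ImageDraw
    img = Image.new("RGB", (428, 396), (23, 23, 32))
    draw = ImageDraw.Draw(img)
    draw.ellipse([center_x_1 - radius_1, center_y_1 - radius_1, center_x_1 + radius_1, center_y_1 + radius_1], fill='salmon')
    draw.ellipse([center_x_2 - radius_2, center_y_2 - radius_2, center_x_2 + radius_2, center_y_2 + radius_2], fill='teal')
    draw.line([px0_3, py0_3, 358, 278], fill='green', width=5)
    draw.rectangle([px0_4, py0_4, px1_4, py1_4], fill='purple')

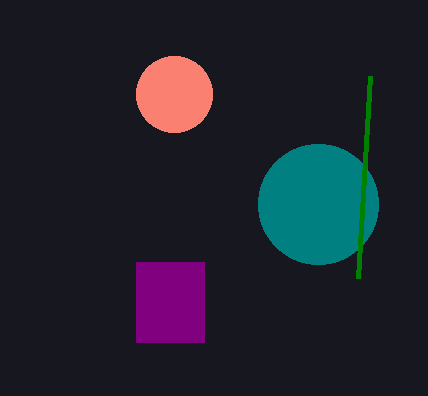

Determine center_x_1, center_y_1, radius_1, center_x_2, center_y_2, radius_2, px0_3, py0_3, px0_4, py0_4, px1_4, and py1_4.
center_x_1 = 174, center_y_1 = 94, radius_1 = 38, center_x_2 = 318, center_y_2 = 204, radius_2 = 60, px0_3 = 370, py0_3 = 76, px0_4 = 136, py0_4 = 262, px1_4 = 204, py1_4 = 342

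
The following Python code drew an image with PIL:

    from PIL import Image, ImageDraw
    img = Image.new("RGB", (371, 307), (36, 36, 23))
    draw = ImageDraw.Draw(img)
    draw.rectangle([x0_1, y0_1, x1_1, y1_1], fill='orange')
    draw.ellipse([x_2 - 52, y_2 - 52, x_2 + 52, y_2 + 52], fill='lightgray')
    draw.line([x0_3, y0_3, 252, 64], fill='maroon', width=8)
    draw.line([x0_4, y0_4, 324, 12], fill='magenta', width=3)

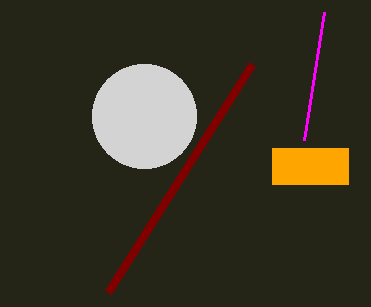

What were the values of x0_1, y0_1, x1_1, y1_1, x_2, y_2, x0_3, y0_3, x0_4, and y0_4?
x0_1 = 272, y0_1 = 148, x1_1 = 348, y1_1 = 184, x_2 = 144, y_2 = 116, x0_3 = 108, y0_3 = 292, x0_4 = 304, y0_4 = 140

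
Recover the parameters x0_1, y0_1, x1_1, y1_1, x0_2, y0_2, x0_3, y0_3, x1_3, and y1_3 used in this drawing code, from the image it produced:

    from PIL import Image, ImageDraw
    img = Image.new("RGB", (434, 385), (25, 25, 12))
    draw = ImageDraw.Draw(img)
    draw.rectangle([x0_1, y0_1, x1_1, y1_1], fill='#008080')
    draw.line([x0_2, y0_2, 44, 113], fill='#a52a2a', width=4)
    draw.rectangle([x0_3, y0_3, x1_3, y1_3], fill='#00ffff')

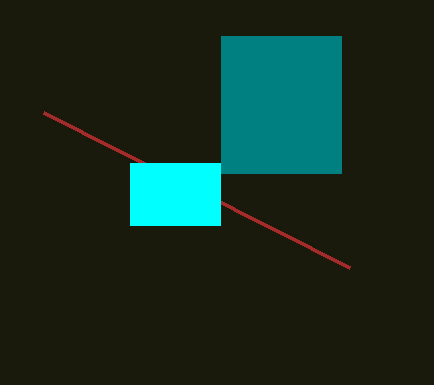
x0_1 = 221; y0_1 = 36; x1_1 = 341; y1_1 = 173; x0_2 = 350; y0_2 = 268; x0_3 = 130; y0_3 = 163; x1_3 = 220; y1_3 = 225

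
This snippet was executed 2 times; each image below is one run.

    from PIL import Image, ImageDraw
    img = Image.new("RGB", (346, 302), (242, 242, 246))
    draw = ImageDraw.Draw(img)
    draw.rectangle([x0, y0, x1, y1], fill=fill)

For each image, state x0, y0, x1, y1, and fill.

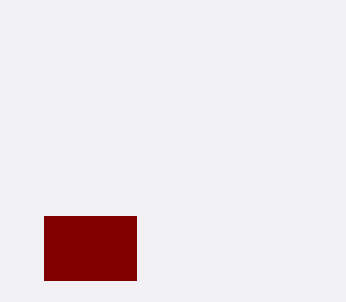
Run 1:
x0 = 44; y0 = 216; x1 = 136; y1 = 280; fill = 'maroon'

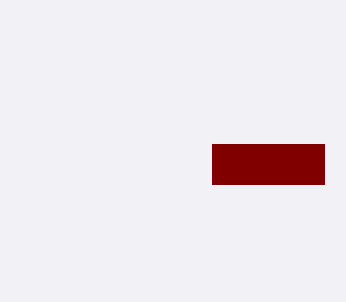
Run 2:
x0 = 212, y0 = 144, x1 = 324, y1 = 184, fill = 'maroon'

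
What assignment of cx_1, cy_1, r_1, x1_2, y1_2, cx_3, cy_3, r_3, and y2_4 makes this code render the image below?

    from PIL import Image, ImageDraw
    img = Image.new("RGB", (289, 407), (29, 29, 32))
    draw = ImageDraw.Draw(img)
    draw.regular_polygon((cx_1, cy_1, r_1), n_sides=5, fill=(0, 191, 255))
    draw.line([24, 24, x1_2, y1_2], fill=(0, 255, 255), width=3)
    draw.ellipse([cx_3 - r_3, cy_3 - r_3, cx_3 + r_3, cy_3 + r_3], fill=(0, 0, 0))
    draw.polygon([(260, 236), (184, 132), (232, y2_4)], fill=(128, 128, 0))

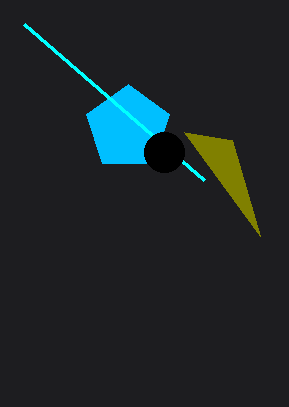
cx_1 = 128
cy_1 = 128
r_1 = 44
x1_2 = 204
y1_2 = 180
cx_3 = 164
cy_3 = 152
r_3 = 20
y2_4 = 140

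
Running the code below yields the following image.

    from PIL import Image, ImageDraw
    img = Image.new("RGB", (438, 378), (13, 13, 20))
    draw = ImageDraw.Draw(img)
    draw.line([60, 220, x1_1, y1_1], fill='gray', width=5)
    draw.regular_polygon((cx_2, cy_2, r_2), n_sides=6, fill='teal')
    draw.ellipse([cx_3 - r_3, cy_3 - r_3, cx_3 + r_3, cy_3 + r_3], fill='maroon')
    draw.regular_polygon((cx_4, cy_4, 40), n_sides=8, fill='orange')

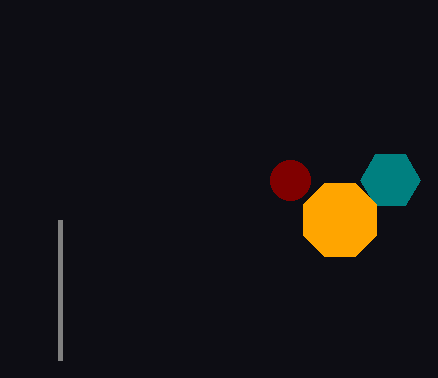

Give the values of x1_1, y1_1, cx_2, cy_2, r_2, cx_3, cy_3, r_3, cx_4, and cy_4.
x1_1 = 60
y1_1 = 360
cx_2 = 390
cy_2 = 180
r_2 = 30
cx_3 = 290
cy_3 = 180
r_3 = 20
cx_4 = 340
cy_4 = 220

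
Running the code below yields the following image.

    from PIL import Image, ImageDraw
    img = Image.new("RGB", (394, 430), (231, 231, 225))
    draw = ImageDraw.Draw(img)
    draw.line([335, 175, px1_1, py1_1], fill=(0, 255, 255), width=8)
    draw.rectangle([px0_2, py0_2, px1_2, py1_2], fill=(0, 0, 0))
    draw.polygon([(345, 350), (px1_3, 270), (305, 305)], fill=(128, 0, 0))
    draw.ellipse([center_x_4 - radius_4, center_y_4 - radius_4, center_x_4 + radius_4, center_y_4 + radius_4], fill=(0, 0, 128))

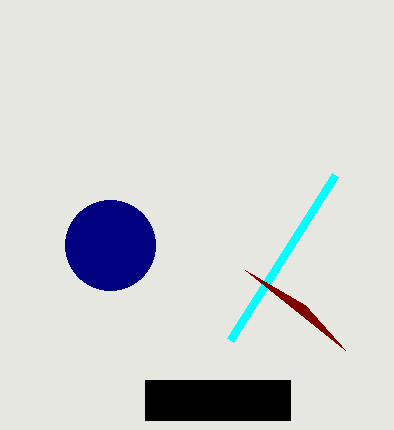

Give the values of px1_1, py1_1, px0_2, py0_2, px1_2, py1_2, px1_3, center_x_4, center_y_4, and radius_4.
px1_1 = 230, py1_1 = 340, px0_2 = 145, py0_2 = 380, px1_2 = 290, py1_2 = 420, px1_3 = 245, center_x_4 = 110, center_y_4 = 245, radius_4 = 45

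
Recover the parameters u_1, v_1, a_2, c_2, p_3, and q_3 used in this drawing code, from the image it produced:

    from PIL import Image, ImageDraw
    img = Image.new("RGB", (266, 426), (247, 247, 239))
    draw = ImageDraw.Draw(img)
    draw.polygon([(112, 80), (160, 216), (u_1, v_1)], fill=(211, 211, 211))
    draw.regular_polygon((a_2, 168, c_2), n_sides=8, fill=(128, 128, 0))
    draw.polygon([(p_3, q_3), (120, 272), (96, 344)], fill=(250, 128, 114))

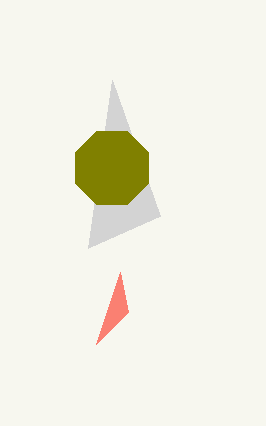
u_1 = 88, v_1 = 248, a_2 = 112, c_2 = 40, p_3 = 128, q_3 = 312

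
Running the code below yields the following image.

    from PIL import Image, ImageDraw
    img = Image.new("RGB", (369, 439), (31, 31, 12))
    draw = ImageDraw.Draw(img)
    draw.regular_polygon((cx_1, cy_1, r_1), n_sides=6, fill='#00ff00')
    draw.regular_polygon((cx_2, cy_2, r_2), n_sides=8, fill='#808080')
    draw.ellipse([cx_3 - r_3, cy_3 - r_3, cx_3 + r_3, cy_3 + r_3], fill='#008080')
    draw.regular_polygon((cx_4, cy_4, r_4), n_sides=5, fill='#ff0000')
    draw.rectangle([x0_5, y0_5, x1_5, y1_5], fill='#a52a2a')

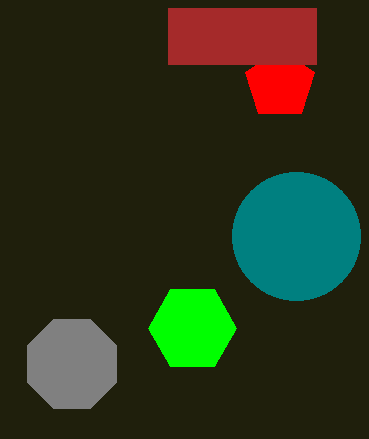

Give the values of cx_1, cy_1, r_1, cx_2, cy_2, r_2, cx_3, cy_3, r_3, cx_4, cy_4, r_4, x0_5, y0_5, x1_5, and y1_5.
cx_1 = 192
cy_1 = 328
r_1 = 44
cx_2 = 72
cy_2 = 364
r_2 = 48
cx_3 = 296
cy_3 = 236
r_3 = 64
cx_4 = 280
cy_4 = 84
r_4 = 36
x0_5 = 168
y0_5 = 8
x1_5 = 316
y1_5 = 64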